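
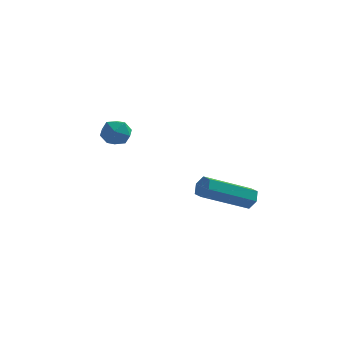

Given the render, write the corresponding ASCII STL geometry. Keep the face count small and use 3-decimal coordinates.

solid 
facet normal 0.505 0.686 -0.524
outer loop
vertex -2.312 3.401 -1.767
vertex -2.726 3.915 -1.493
vertex -2.123 3.726 -1.159
endloop
endfacet
facet normal 0.924 0.132 -0.358
outer loop
vertex -2.312 3.401 -1.767
vertex -2.123 3.726 -1.159
vertex -2.047 3.018 -1.224
endloop
endfacet
facet normal 0.629 -0.457 -0.629
outer loop
vertex -2.312 3.401 -1.767
vertex -2.047 3.018 -1.224
vertex -2.603 2.769 -1.599
endloop
endfacet
facet normal 0.026 -0.268 -0.963
outer loop
vertex -2.312 3.401 -1.767
vertex -2.603 2.769 -1.599
vertex -3.023 3.324 -1.765
endloop
endfacet
facet normal -0.050 0.438 -0.897
outer loop
vertex -2.312 3.401 -1.767
vertex -3.023 3.324 -1.765
vertex -2.726 3.915 -1.493
endloop
endfacet
facet normal 0.933 0.068 0.352
outer loop
vertex -2.047 3.018 -1.224
vertex -2.123 3.726 -1.159
vertex -2.297 3.296 -0.615
endloop
endfacet
facet normal 0.256 0.963 0.083
outer loop
vertex -2.123 3.726 -1.159
vertex -2.726 3.915 -1.493
vertex -2.717 3.851 -0.781
endloop
endfacet
facet normal -0.642 0.562 -0.520
outer loop
vertex -2.726 3.915 -1.493
vertex -3.023 3.324 -1.765
vertex -3.273 3.602 -1.156
endloop
endfacet
facet normal -0.520 -0.581 -0.626
outer loop
vertex -3.023 3.324 -1.765
vertex -2.603 2.769 -1.599
vertex -3.197 2.894 -1.221
endloop
endfacet
facet normal 0.455 -0.887 -0.085
outer loop
vertex -2.603 2.769 -1.599
vertex -2.047 3.018 -1.224
vertex -2.594 2.705 -0.887
endloop
endfacet
facet normal -0.026 0.268 0.963
outer loop
vertex -3.008 3.219 -0.613
vertex -2.297 3.296 -0.615
vertex -2.717 3.851 -0.781
endloop
endfacet
facet normal -0.629 0.457 0.629
outer loop
vertex -3.008 3.219 -0.613
vertex -2.717 3.851 -0.781
vertex -3.273 3.602 -1.156
endloop
endfacet
facet normal -0.924 -0.132 0.358
outer loop
vertex -3.008 3.219 -0.613
vertex -3.273 3.602 -1.156
vertex -3.197 2.894 -1.221
endloop
endfacet
facet normal -0.505 -0.686 0.524
outer loop
vertex -3.008 3.219 -0.613
vertex -3.197 2.894 -1.221
vertex -2.594 2.705 -0.887
endloop
endfacet
facet normal 0.050 -0.438 0.897
outer loop
vertex -3.008 3.219 -0.613
vertex -2.594 2.705 -0.887
vertex -2.297 3.296 -0.615
endloop
endfacet
facet normal 0.520 0.581 0.626
outer loop
vertex -2.717 3.851 -0.781
vertex -2.297 3.296 -0.615
vertex -2.123 3.726 -1.159
endloop
endfacet
facet normal -0.455 0.887 0.085
outer loop
vertex -3.273 3.602 -1.156
vertex -2.717 3.851 -0.781
vertex -2.726 3.915 -1.493
endloop
endfacet
facet normal -0.933 -0.068 -0.352
outer loop
vertex -3.197 2.894 -1.221
vertex -3.273 3.602 -1.156
vertex -3.023 3.324 -1.765
endloop
endfacet
facet normal -0.256 -0.963 -0.083
outer loop
vertex -2.594 2.705 -0.887
vertex -3.197 2.894 -1.221
vertex -2.603 2.769 -1.599
endloop
endfacet
facet normal 0.642 -0.562 0.520
outer loop
vertex -2.297 3.296 -0.615
vertex -2.594 2.705 -0.887
vertex -2.047 3.018 -1.224
endloop
endfacet
facet normal 0.754 0.492 -0.436
outer loop
vertex 3.074 1.776 -3.289
vertex 2.785 1.839 -3.717
vertex 2.771 2.196 -3.339
endloop
endfacet
facet normal 0.304 0.326 0.895
outer loop
vertex 3.074 1.776 -3.289
vertex 2.771 2.196 -3.339
vertex 1.423 0.698 -2.335
endloop
endfacet
facet normal 0.304 0.327 0.895
outer loop
vertex 1.423 0.698 -2.335
vertex 2.771 2.196 -3.339
vertex 1.12 1.117 -2.385
endloop
endfacet
facet normal -0.754 -0.493 0.435
outer loop
vertex 1.423 0.698 -2.335
vertex 1.12 1.117 -2.385
vertex 1.135 0.761 -2.763
endloop
endfacet
facet normal 0.754 0.492 -0.436
outer loop
vertex 2.771 2.196 -3.339
vertex 2.785 1.839 -3.717
vertex 2.482 2.259 -3.767
endloop
endfacet
facet normal -0.352 0.862 0.365
outer loop
vertex 2.771 2.196 -3.339
vertex 2.482 2.259 -3.767
vertex 1.12 1.117 -2.385
endloop
endfacet
facet normal -0.353 0.862 0.364
outer loop
vertex 1.12 1.117 -2.385
vertex 2.482 2.259 -3.767
vertex 0.832 1.18 -2.813
endloop
endfacet
facet normal -0.754 -0.493 0.435
outer loop
vertex 1.12 1.117 -2.385
vertex 0.832 1.18 -2.813
vertex 1.135 0.761 -2.763
endloop
endfacet
facet normal 0.754 0.492 -0.435
outer loop
vertex 2.482 2.259 -3.767
vertex 2.785 1.839 -3.717
vertex 2.497 1.902 -4.145
endloop
endfacet
facet normal -0.657 0.535 -0.531
outer loop
vertex 2.482 2.259 -3.767
vertex 2.497 1.902 -4.145
vertex 0.832 1.18 -2.813
endloop
endfacet
facet normal -0.657 0.537 -0.530
outer loop
vertex 0.832 1.18 -2.813
vertex 2.497 1.902 -4.145
vertex 0.846 0.824 -3.191
endloop
endfacet
facet normal -0.753 -0.493 0.436
outer loop
vertex 0.832 1.18 -2.813
vertex 0.846 0.824 -3.191
vertex 1.135 0.761 -2.763
endloop
endfacet
facet normal 0.754 0.493 -0.435
outer loop
vertex 2.497 1.902 -4.145
vertex 2.785 1.839 -3.717
vertex 2.8 1.483 -4.095
endloop
endfacet
facet normal -0.304 -0.327 -0.895
outer loop
vertex 2.497 1.902 -4.145
vertex 2.8 1.483 -4.095
vertex 0.846 0.824 -3.191
endloop
endfacet
facet normal -0.304 -0.326 -0.895
outer loop
vertex 0.846 0.824 -3.191
vertex 2.8 1.483 -4.095
vertex 1.149 0.404 -3.141
endloop
endfacet
facet normal -0.754 -0.492 0.436
outer loop
vertex 0.846 0.824 -3.191
vertex 1.149 0.404 -3.141
vertex 1.135 0.761 -2.763
endloop
endfacet
facet normal 0.754 0.493 -0.435
outer loop
vertex 2.8 1.483 -4.095
vertex 2.785 1.839 -3.717
vertex 3.088 1.42 -3.667
endloop
endfacet
facet normal 0.353 -0.862 -0.364
outer loop
vertex 2.8 1.483 -4.095
vertex 3.088 1.42 -3.667
vertex 1.149 0.404 -3.141
endloop
endfacet
facet normal 0.353 -0.862 -0.365
outer loop
vertex 1.149 0.404 -3.141
vertex 3.088 1.42 -3.667
vertex 1.438 0.341 -2.713
endloop
endfacet
facet normal -0.754 -0.492 0.436
outer loop
vertex 1.149 0.404 -3.141
vertex 1.438 0.341 -2.713
vertex 1.135 0.761 -2.763
endloop
endfacet
facet normal 0.753 0.493 -0.436
outer loop
vertex 3.088 1.42 -3.667
vertex 2.785 1.839 -3.717
vertex 3.074 1.776 -3.289
endloop
endfacet
facet normal 0.657 -0.536 0.530
outer loop
vertex 3.088 1.42 -3.667
vertex 3.074 1.776 -3.289
vertex 1.438 0.341 -2.713
endloop
endfacet
facet normal 0.657 -0.535 0.532
outer loop
vertex 1.438 0.341 -2.713
vertex 3.074 1.776 -3.289
vertex 1.423 0.698 -2.335
endloop
endfacet
facet normal -0.754 -0.492 0.435
outer loop
vertex 1.438 0.341 -2.713
vertex 1.423 0.698 -2.335
vertex 1.135 0.761 -2.763
endloop
endfacet

endsolid


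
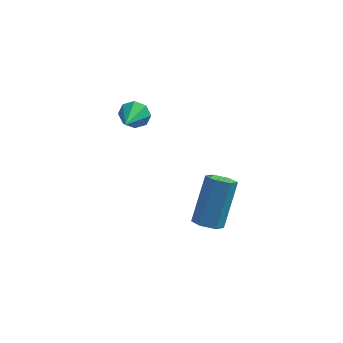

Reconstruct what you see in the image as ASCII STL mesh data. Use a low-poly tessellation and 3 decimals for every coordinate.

solid 
facet normal 0.064 0.933 -0.355
outer loop
vertex -3.291 4.507 2.559
vertex -3.707 4.359 2.096
vertex -3.755 4.589 2.691
endloop
endfacet
facet normal 0.261 -0.075 0.963
outer loop
vertex -3.291 4.507 2.559
vertex -3.755 4.589 2.691
vertex -3.793 3.081 2.584
endloop
endfacet
facet normal 0.063 0.933 -0.355
outer loop
vertex -3.755 4.589 2.691
vertex -3.707 4.359 2.096
vertex -4.191 4.536 2.475
endloop
endfacet
facet normal -0.438 -0.053 0.897
outer loop
vertex -3.755 4.589 2.691
vertex -4.191 4.536 2.475
vertex -3.793 3.081 2.584
endloop
endfacet
facet normal 0.063 0.933 -0.355
outer loop
vertex -4.191 4.536 2.475
vertex -3.707 4.359 2.096
vertex -4.344 4.379 2.036
endloop
endfacet
facet normal -0.895 -0.216 0.389
outer loop
vertex -4.191 4.536 2.475
vertex -4.344 4.379 2.036
vertex -3.793 3.081 2.584
endloop
endfacet
facet normal 0.063 0.932 -0.356
outer loop
vertex -4.344 4.379 2.036
vertex -3.707 4.359 2.096
vertex -4.123 4.21 1.633
endloop
endfacet
facet normal -0.842 -0.469 -0.265
outer loop
vertex -4.344 4.379 2.036
vertex -4.123 4.21 1.633
vertex -3.793 3.081 2.584
endloop
endfacet
facet normal 0.063 0.932 -0.357
outer loop
vertex -4.123 4.21 1.633
vertex -3.707 4.359 2.096
vertex -3.658 4.128 1.501
endloop
endfacet
facet normal -0.310 -0.664 -0.680
outer loop
vertex -4.123 4.21 1.633
vertex -3.658 4.128 1.501
vertex -3.793 3.081 2.584
endloop
endfacet
facet normal 0.064 0.932 -0.357
outer loop
vertex -3.658 4.128 1.501
vertex -3.707 4.359 2.096
vertex -3.222 4.181 1.718
endloop
endfacet
facet normal 0.389 -0.686 -0.615
outer loop
vertex -3.658 4.128 1.501
vertex -3.222 4.181 1.718
vertex -3.793 3.081 2.584
endloop
endfacet
facet normal 0.064 0.932 -0.356
outer loop
vertex -3.222 4.181 1.718
vertex -3.707 4.359 2.096
vertex -3.07 4.338 2.156
endloop
endfacet
facet normal 0.846 -0.523 -0.106
outer loop
vertex -3.222 4.181 1.718
vertex -3.07 4.338 2.156
vertex -3.793 3.081 2.584
endloop
endfacet
facet normal 0.064 0.932 -0.356
outer loop
vertex -3.07 4.338 2.156
vertex -3.707 4.359 2.096
vertex -3.291 4.507 2.559
endloop
endfacet
facet normal 0.792 -0.269 0.547
outer loop
vertex -3.07 4.338 2.156
vertex -3.291 4.507 2.559
vertex -3.793 3.081 2.584
endloop
endfacet
facet normal -0.155 -0.547 -0.822
outer loop
vertex -0.117 3.426 -3.436
vertex -0.739 3.386 -3.292
vertex -0.524 3.869 -3.654
endloop
endfacet
facet normal 0.756 0.470 -0.456
outer loop
vertex -0.117 3.426 -3.436
vertex -0.524 3.869 -3.654
vertex 0.221 4.613 -1.652
endloop
endfacet
facet normal 0.755 0.471 -0.456
outer loop
vertex 0.221 4.613 -1.652
vertex -0.524 3.869 -3.654
vertex -0.186 5.056 -1.869
endloop
endfacet
facet normal 0.156 0.547 0.823
outer loop
vertex 0.221 4.613 -1.652
vertex -0.186 5.056 -1.869
vertex -0.401 4.574 -1.508
endloop
endfacet
facet normal -0.155 -0.547 -0.822
outer loop
vertex -0.524 3.869 -3.654
vertex -0.739 3.386 -3.292
vertex -1.146 3.829 -3.51
endloop
endfacet
facet normal -0.175 0.835 -0.522
outer loop
vertex -0.524 3.869 -3.654
vertex -1.146 3.829 -3.51
vertex -0.186 5.056 -1.869
endloop
endfacet
facet normal -0.173 0.835 -0.523
outer loop
vertex -0.186 5.056 -1.869
vertex -1.146 3.829 -3.51
vertex -0.808 5.017 -1.725
endloop
endfacet
facet normal 0.156 0.547 0.823
outer loop
vertex -0.186 5.056 -1.869
vertex -0.808 5.017 -1.725
vertex -0.401 4.574 -1.508
endloop
endfacet
facet normal -0.156 -0.548 -0.822
outer loop
vertex -1.146 3.829 -3.51
vertex -0.739 3.386 -3.292
vertex -1.361 3.347 -3.148
endloop
endfacet
facet normal -0.929 0.364 -0.067
outer loop
vertex -1.146 3.829 -3.51
vertex -1.361 3.347 -3.148
vertex -0.808 5.017 -1.725
endloop
endfacet
facet normal -0.929 0.364 -0.066
outer loop
vertex -0.808 5.017 -1.725
vertex -1.361 3.347 -3.148
vertex -1.023 4.534 -1.364
endloop
endfacet
facet normal 0.155 0.546 0.823
outer loop
vertex -0.808 5.017 -1.725
vertex -1.023 4.534 -1.364
vertex -0.401 4.574 -1.508
endloop
endfacet
facet normal -0.156 -0.547 -0.823
outer loop
vertex -1.361 3.347 -3.148
vertex -0.739 3.386 -3.292
vertex -0.954 2.904 -2.931
endloop
endfacet
facet normal -0.755 -0.471 0.456
outer loop
vertex -1.361 3.347 -3.148
vertex -0.954 2.904 -2.931
vertex -1.023 4.534 -1.364
endloop
endfacet
facet normal -0.756 -0.470 0.456
outer loop
vertex -1.023 4.534 -1.364
vertex -0.954 2.904 -2.931
vertex -0.616 4.091 -1.146
endloop
endfacet
facet normal 0.155 0.547 0.822
outer loop
vertex -1.023 4.534 -1.364
vertex -0.616 4.091 -1.146
vertex -0.401 4.574 -1.508
endloop
endfacet
facet normal -0.156 -0.547 -0.823
outer loop
vertex -0.954 2.904 -2.931
vertex -0.739 3.386 -3.292
vertex -0.332 2.943 -3.075
endloop
endfacet
facet normal 0.173 -0.835 0.522
outer loop
vertex -0.954 2.904 -2.931
vertex -0.332 2.943 -3.075
vertex -0.616 4.091 -1.146
endloop
endfacet
facet normal 0.175 -0.835 0.522
outer loop
vertex -0.616 4.091 -1.146
vertex -0.332 2.943 -3.075
vertex 0.006 4.131 -1.29
endloop
endfacet
facet normal 0.155 0.547 0.822
outer loop
vertex -0.616 4.091 -1.146
vertex 0.006 4.131 -1.29
vertex -0.401 4.574 -1.508
endloop
endfacet
facet normal -0.155 -0.546 -0.823
outer loop
vertex -0.332 2.943 -3.075
vertex -0.739 3.386 -3.292
vertex -0.117 3.426 -3.436
endloop
endfacet
facet normal 0.929 -0.364 0.066
outer loop
vertex -0.332 2.943 -3.075
vertex -0.117 3.426 -3.436
vertex 0.006 4.131 -1.29
endloop
endfacet
facet normal 0.929 -0.364 0.066
outer loop
vertex 0.006 4.131 -1.29
vertex -0.117 3.426 -3.436
vertex 0.221 4.613 -1.652
endloop
endfacet
facet normal 0.156 0.548 0.822
outer loop
vertex 0.006 4.131 -1.29
vertex 0.221 4.613 -1.652
vertex -0.401 4.574 -1.508
endloop
endfacet

endsolid


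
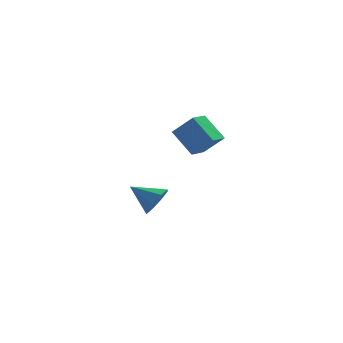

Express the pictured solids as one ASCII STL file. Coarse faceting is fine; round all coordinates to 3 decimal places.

solid 
facet normal 0.805 -0.342 -0.484
outer loop
vertex 0.258 1.512 -2.096
vertex -0.236 1.425 -2.856
vertex 0.267 2.088 -2.488
endloop
endfacet
facet normal 0.138 0.556 0.820
outer loop
vertex 0.258 1.512 -2.096
vertex 0.267 2.088 -2.488
vertex -1.484 1.955 -2.104
endloop
endfacet
facet normal 0.805 -0.341 -0.486
outer loop
vertex 0.267 2.088 -2.488
vertex -0.236 1.425 -2.856
vertex -0.019 2.276 -3.094
endloop
endfacet
facet normal -0.007 0.954 0.299
outer loop
vertex 0.267 2.088 -2.488
vertex -0.019 2.276 -3.094
vertex -1.484 1.955 -2.104
endloop
endfacet
facet normal 0.805 -0.341 -0.485
outer loop
vertex -0.019 2.276 -3.094
vertex -0.236 1.425 -2.856
vertex -0.432 1.965 -3.561
endloop
endfacet
facet normal -0.373 0.890 -0.263
outer loop
vertex -0.019 2.276 -3.094
vertex -0.432 1.965 -3.561
vertex -1.484 1.955 -2.104
endloop
endfacet
facet normal 0.805 -0.341 -0.485
outer loop
vertex -0.432 1.965 -3.561
vertex -0.236 1.425 -2.856
vertex -0.73 1.338 -3.615
endloop
endfacet
facet normal -0.744 0.400 -0.535
outer loop
vertex -0.432 1.965 -3.561
vertex -0.73 1.338 -3.615
vertex -1.484 1.955 -2.104
endloop
endfacet
facet normal 0.805 -0.342 -0.485
outer loop
vertex -0.73 1.338 -3.615
vertex -0.236 1.425 -2.856
vertex -0.739 0.762 -3.224
endloop
endfacet
facet normal -0.905 -0.229 -0.358
outer loop
vertex -0.73 1.338 -3.615
vertex -0.739 0.762 -3.224
vertex -1.484 1.955 -2.104
endloop
endfacet
facet normal 0.805 -0.342 -0.485
outer loop
vertex -0.739 0.762 -3.224
vertex -0.236 1.425 -2.856
vertex -0.453 0.574 -2.617
endloop
endfacet
facet normal -0.760 -0.628 0.164
outer loop
vertex -0.739 0.762 -3.224
vertex -0.453 0.574 -2.617
vertex -1.484 1.955 -2.104
endloop
endfacet
facet normal 0.805 -0.341 -0.485
outer loop
vertex -0.453 0.574 -2.617
vertex -0.236 1.425 -2.856
vertex -0.04 0.885 -2.15
endloop
endfacet
facet normal -0.395 -0.564 0.725
outer loop
vertex -0.453 0.574 -2.617
vertex -0.04 0.885 -2.15
vertex -1.484 1.955 -2.104
endloop
endfacet
facet normal 0.806 -0.341 -0.485
outer loop
vertex -0.04 0.885 -2.15
vertex -0.236 1.425 -2.856
vertex 0.258 1.512 -2.096
endloop
endfacet
facet normal -0.024 -0.075 0.997
outer loop
vertex -0.04 0.885 -2.15
vertex 0.258 1.512 -2.096
vertex -1.484 1.955 -2.104
endloop
endfacet
facet normal -0.540 0.522 0.660
outer loop
vertex 1.326 -1.877 3.95
vertex 1.875 -1.013 3.716
vertex 0.416 -1.567 2.96
endloop
endfacet
facet normal -0.523 -0.823 0.223
outer loop
vertex 1.265 -2.387 1.924
vertex 1.326 -1.877 3.95
vertex 0.416 -1.567 2.96
endloop
endfacet
facet normal -0.540 0.522 0.660
outer loop
vertex 0.416 -1.567 2.96
vertex 1.875 -1.013 3.716
vertex 0.965 -0.703 2.726
endloop
endfacet
facet normal -0.659 0.224 -0.718
outer loop
vertex 0.965 -0.703 2.726
vertex 1.265 -2.387 1.924
vertex 0.416 -1.567 2.96
endloop
endfacet
facet normal 0.659 -0.224 0.718
outer loop
vertex 1.326 -1.877 3.95
vertex 2.724 -1.833 2.68
vertex 1.875 -1.013 3.716
endloop
endfacet
facet normal -0.523 -0.823 0.223
outer loop
vertex 2.175 -2.697 2.914
vertex 1.326 -1.877 3.95
vertex 1.265 -2.387 1.924
endloop
endfacet
facet normal 0.659 -0.224 0.718
outer loop
vertex 2.175 -2.697 2.914
vertex 2.724 -1.833 2.68
vertex 1.326 -1.877 3.95
endloop
endfacet
facet normal 0.523 0.823 -0.223
outer loop
vertex 1.875 -1.013 3.716
vertex 2.724 -1.833 2.68
vertex 0.965 -0.703 2.726
endloop
endfacet
facet normal -0.659 0.224 -0.718
outer loop
vertex 1.814 -1.523 1.69
vertex 1.265 -2.387 1.924
vertex 0.965 -0.703 2.726
endloop
endfacet
facet normal 0.523 0.823 -0.223
outer loop
vertex 0.965 -0.703 2.726
vertex 2.724 -1.833 2.68
vertex 1.814 -1.523 1.69
endloop
endfacet
facet normal 0.540 -0.522 -0.660
outer loop
vertex 1.814 -1.523 1.69
vertex 2.175 -2.697 2.914
vertex 1.265 -2.387 1.924
endloop
endfacet
facet normal 0.540 -0.522 -0.660
outer loop
vertex 2.724 -1.833 2.68
vertex 2.175 -2.697 2.914
vertex 1.814 -1.523 1.69
endloop
endfacet

endsolid


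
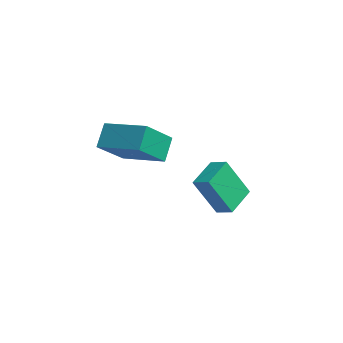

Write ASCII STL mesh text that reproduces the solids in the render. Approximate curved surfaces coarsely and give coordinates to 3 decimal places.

solid 
facet normal -0.886 -0.378 -0.268
outer loop
vertex 3.201 -0.604 -1.967
vertex 2.478 0.623 -1.306
vertex 3.307 0.443 -3.796
endloop
endfacet
facet normal 0.461 -0.781 -0.421
outer loop
vertex 4.042 0.757 -3.574
vertex 3.201 -0.604 -1.967
vertex 3.307 0.443 -3.796
endloop
endfacet
facet normal -0.886 -0.378 -0.268
outer loop
vertex 3.307 0.443 -3.796
vertex 2.478 0.623 -1.306
vertex 2.584 1.67 -3.135
endloop
endfacet
facet normal 0.050 0.496 -0.867
outer loop
vertex 2.584 1.67 -3.135
vertex 4.042 0.757 -3.574
vertex 3.307 0.443 -3.796
endloop
endfacet
facet normal -0.050 -0.496 0.867
outer loop
vertex 3.201 -0.604 -1.967
vertex 3.213 0.937 -1.084
vertex 2.478 0.623 -1.306
endloop
endfacet
facet normal 0.461 -0.781 -0.421
outer loop
vertex 3.936 -0.29 -1.745
vertex 3.201 -0.604 -1.967
vertex 4.042 0.757 -3.574
endloop
endfacet
facet normal -0.050 -0.496 0.867
outer loop
vertex 3.936 -0.29 -1.745
vertex 3.213 0.937 -1.084
vertex 3.201 -0.604 -1.967
endloop
endfacet
facet normal -0.461 0.781 0.421
outer loop
vertex 2.478 0.623 -1.306
vertex 3.213 0.937 -1.084
vertex 2.584 1.67 -3.135
endloop
endfacet
facet normal 0.050 0.496 -0.867
outer loop
vertex 3.319 1.984 -2.913
vertex 4.042 0.757 -3.574
vertex 2.584 1.67 -3.135
endloop
endfacet
facet normal -0.461 0.781 0.421
outer loop
vertex 2.584 1.67 -3.135
vertex 3.213 0.937 -1.084
vertex 3.319 1.984 -2.913
endloop
endfacet
facet normal 0.886 0.378 0.268
outer loop
vertex 3.319 1.984 -2.913
vertex 3.936 -0.29 -1.745
vertex 4.042 0.757 -3.574
endloop
endfacet
facet normal 0.886 0.378 0.268
outer loop
vertex 3.213 0.937 -1.084
vertex 3.936 -0.29 -1.745
vertex 3.319 1.984 -2.913
endloop
endfacet
facet normal -0.356 0.445 0.822
outer loop
vertex 2.436 -4.118 1.638
vertex 4.171 -3.15 1.866
vertex 1.76 -2.649 0.549
endloop
endfacet
facet normal -0.868 -0.484 -0.114
outer loop
vertex 2.209 -3.21 -0.486
vertex 2.436 -4.118 1.638
vertex 1.76 -2.649 0.549
endloop
endfacet
facet normal -0.356 0.445 0.822
outer loop
vertex 1.76 -2.649 0.549
vertex 4.171 -3.15 1.866
vertex 3.495 -1.681 0.777
endloop
endfacet
facet normal -0.347 0.753 -0.559
outer loop
vertex 3.495 -1.681 0.777
vertex 2.209 -3.21 -0.486
vertex 1.76 -2.649 0.549
endloop
endfacet
facet normal 0.347 -0.753 0.559
outer loop
vertex 2.436 -4.118 1.638
vertex 4.62 -3.711 0.831
vertex 4.171 -3.15 1.866
endloop
endfacet
facet normal -0.868 -0.484 -0.114
outer loop
vertex 2.885 -4.679 0.603
vertex 2.436 -4.118 1.638
vertex 2.209 -3.21 -0.486
endloop
endfacet
facet normal 0.347 -0.753 0.559
outer loop
vertex 2.885 -4.679 0.603
vertex 4.62 -3.711 0.831
vertex 2.436 -4.118 1.638
endloop
endfacet
facet normal 0.868 0.484 0.114
outer loop
vertex 4.171 -3.15 1.866
vertex 4.62 -3.711 0.831
vertex 3.495 -1.681 0.777
endloop
endfacet
facet normal -0.347 0.753 -0.559
outer loop
vertex 3.944 -2.242 -0.258
vertex 2.209 -3.21 -0.486
vertex 3.495 -1.681 0.777
endloop
endfacet
facet normal 0.868 0.484 0.114
outer loop
vertex 3.495 -1.681 0.777
vertex 4.62 -3.711 0.831
vertex 3.944 -2.242 -0.258
endloop
endfacet
facet normal 0.356 -0.445 -0.822
outer loop
vertex 3.944 -2.242 -0.258
vertex 2.885 -4.679 0.603
vertex 2.209 -3.21 -0.486
endloop
endfacet
facet normal 0.356 -0.445 -0.822
outer loop
vertex 4.62 -3.711 0.831
vertex 2.885 -4.679 0.603
vertex 3.944 -2.242 -0.258
endloop
endfacet

endsolid


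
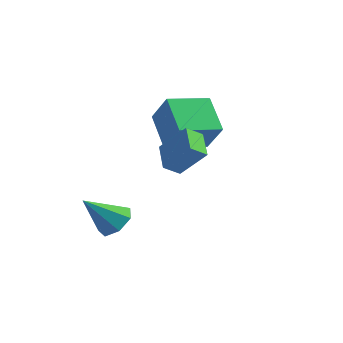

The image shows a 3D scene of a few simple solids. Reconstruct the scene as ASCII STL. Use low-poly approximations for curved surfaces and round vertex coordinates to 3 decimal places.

solid 
facet normal -0.668 -0.123 -0.734
outer loop
vertex 0.882 -3.041 2.109
vertex 0.074 -2.049 2.679
vertex 1.29 -2.436 1.636
endloop
endfacet
facet normal 0.577 -0.708 -0.407
outer loop
vertex 2.406 -2.231 2.861
vertex 0.882 -3.041 2.109
vertex 1.29 -2.436 1.636
endloop
endfacet
facet normal -0.668 -0.124 -0.733
outer loop
vertex 1.29 -2.436 1.636
vertex 0.074 -2.049 2.679
vertex 0.482 -1.445 2.205
endloop
endfacet
facet normal 0.470 0.695 -0.544
outer loop
vertex 0.482 -1.445 2.205
vertex 2.406 -2.231 2.861
vertex 1.29 -2.436 1.636
endloop
endfacet
facet normal -0.470 -0.695 0.544
outer loop
vertex 0.882 -3.041 2.109
vertex 1.19 -1.844 3.904
vertex 0.074 -2.049 2.679
endloop
endfacet
facet normal 0.577 -0.709 -0.406
outer loop
vertex 1.998 -2.835 3.335
vertex 0.882 -3.041 2.109
vertex 2.406 -2.231 2.861
endloop
endfacet
facet normal -0.470 -0.695 0.544
outer loop
vertex 1.998 -2.835 3.335
vertex 1.19 -1.844 3.904
vertex 0.882 -3.041 2.109
endloop
endfacet
facet normal -0.577 0.709 0.407
outer loop
vertex 0.074 -2.049 2.679
vertex 1.19 -1.844 3.904
vertex 0.482 -1.445 2.205
endloop
endfacet
facet normal 0.470 0.695 -0.544
outer loop
vertex 1.598 -1.239 3.431
vertex 2.406 -2.231 2.861
vertex 0.482 -1.445 2.205
endloop
endfacet
facet normal -0.578 0.708 0.407
outer loop
vertex 0.482 -1.445 2.205
vertex 1.19 -1.844 3.904
vertex 1.598 -1.239 3.431
endloop
endfacet
facet normal 0.669 0.124 0.733
outer loop
vertex 1.598 -1.239 3.431
vertex 1.998 -2.835 3.335
vertex 2.406 -2.231 2.861
endloop
endfacet
facet normal 0.668 0.123 0.734
outer loop
vertex 1.19 -1.844 3.904
vertex 1.998 -2.835 3.335
vertex 1.598 -1.239 3.431
endloop
endfacet
facet normal -0.538 -0.830 0.149
outer loop
vertex 0.087 -0.566 3.048
vertex -1.147 0.442 4.207
vertex -0.878 -0.185 1.689
endloop
endfacet
facet normal 0.626 -0.512 -0.588
outer loop
vertex 0.187 1.458 1.393
vertex 0.087 -0.566 3.048
vertex -0.878 -0.185 1.689
endloop
endfacet
facet normal -0.538 -0.830 0.149
outer loop
vertex -0.878 -0.185 1.689
vertex -1.147 0.442 4.207
vertex -2.112 0.823 2.848
endloop
endfacet
facet normal -0.565 0.223 -0.795
outer loop
vertex -2.112 0.823 2.848
vertex 0.187 1.458 1.393
vertex -0.878 -0.185 1.689
endloop
endfacet
facet normal 0.565 -0.223 0.795
outer loop
vertex 0.087 -0.566 3.048
vertex -0.082 2.085 3.911
vertex -1.147 0.442 4.207
endloop
endfacet
facet normal 0.626 -0.512 -0.588
outer loop
vertex 1.152 1.077 2.752
vertex 0.087 -0.566 3.048
vertex 0.187 1.458 1.393
endloop
endfacet
facet normal 0.565 -0.223 0.795
outer loop
vertex 1.152 1.077 2.752
vertex -0.082 2.085 3.911
vertex 0.087 -0.566 3.048
endloop
endfacet
facet normal -0.626 0.512 0.588
outer loop
vertex -1.147 0.442 4.207
vertex -0.082 2.085 3.911
vertex -2.112 0.823 2.848
endloop
endfacet
facet normal -0.565 0.223 -0.795
outer loop
vertex -1.047 2.466 2.552
vertex 0.187 1.458 1.393
vertex -2.112 0.823 2.848
endloop
endfacet
facet normal -0.626 0.512 0.588
outer loop
vertex -2.112 0.823 2.848
vertex -0.082 2.085 3.911
vertex -1.047 2.466 2.552
endloop
endfacet
facet normal 0.538 0.830 -0.149
outer loop
vertex -1.047 2.466 2.552
vertex 1.152 1.077 2.752
vertex 0.187 1.458 1.393
endloop
endfacet
facet normal 0.538 0.830 -0.149
outer loop
vertex -0.082 2.085 3.911
vertex 1.152 1.077 2.752
vertex -1.047 2.466 2.552
endloop
endfacet
facet normal 0.438 0.533 -0.724
outer loop
vertex -0.459 -3.333 -0.931
vertex -1.249 -3.258 -1.354
vertex -0.89 -2.712 -0.735
endloop
endfacet
facet normal 0.482 0.059 0.874
outer loop
vertex -0.459 -3.333 -0.931
vertex -0.89 -2.712 -0.735
vertex -2.091 -4.282 0.034
endloop
endfacet
facet normal 0.437 0.533 -0.724
outer loop
vertex -0.89 -2.712 -0.735
vertex -1.249 -3.258 -1.354
vertex -1.592 -2.503 -1.005
endloop
endfacet
facet normal -0.162 0.531 0.832
outer loop
vertex -0.89 -2.712 -0.735
vertex -1.592 -2.503 -1.005
vertex -2.091 -4.282 0.034
endloop
endfacet
facet normal 0.439 0.534 -0.723
outer loop
vertex -1.592 -2.503 -1.005
vertex -1.249 -3.258 -1.354
vertex -2.036 -2.861 -1.539
endloop
endfacet
facet normal -0.812 0.447 0.375
outer loop
vertex -1.592 -2.503 -1.005
vertex -2.036 -2.861 -1.539
vertex -2.091 -4.282 0.034
endloop
endfacet
facet normal 0.439 0.533 -0.723
outer loop
vertex -2.036 -2.861 -1.539
vertex -1.249 -3.258 -1.354
vertex -1.887 -3.518 -1.933
endloop
endfacet
facet normal -0.980 -0.131 -0.152
outer loop
vertex -2.036 -2.861 -1.539
vertex -1.887 -3.518 -1.933
vertex -2.091 -4.282 0.034
endloop
endfacet
facet normal 0.438 0.534 -0.723
outer loop
vertex -1.887 -3.518 -1.933
vertex -1.249 -3.258 -1.354
vertex -1.258 -3.979 -1.892
endloop
endfacet
facet normal -0.538 -0.765 -0.353
outer loop
vertex -1.887 -3.518 -1.933
vertex -1.258 -3.979 -1.892
vertex -2.091 -4.282 0.034
endloop
endfacet
facet normal 0.438 0.534 -0.723
outer loop
vertex -1.258 -3.979 -1.892
vertex -1.249 -3.258 -1.354
vertex -0.622 -3.897 -1.446
endloop
endfacet
facet normal 0.180 -0.981 -0.076
outer loop
vertex -1.258 -3.979 -1.892
vertex -0.622 -3.897 -1.446
vertex -2.091 -4.282 0.034
endloop
endfacet
facet normal 0.438 0.534 -0.723
outer loop
vertex -0.622 -3.897 -1.446
vertex -1.249 -3.258 -1.354
vertex -0.459 -3.333 -0.931
endloop
endfacet
facet normal 0.635 -0.613 0.470
outer loop
vertex -0.622 -3.897 -1.446
vertex -0.459 -3.333 -0.931
vertex -2.091 -4.282 0.034
endloop
endfacet

endsolid


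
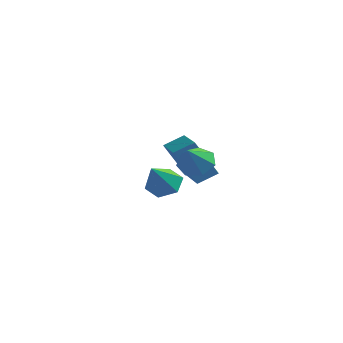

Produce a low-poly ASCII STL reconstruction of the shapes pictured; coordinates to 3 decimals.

solid 
facet normal -0.662 0.732 -0.163
outer loop
vertex -3.746 1.529 -1.416
vertex -3.261 2.053 -1.034
vertex -3.051 1.86 -2.75
endloop
endfacet
facet normal -0.599 -0.647 -0.472
outer loop
vertex -1.899 0.587 -2.466
vertex -3.746 1.529 -1.416
vertex -3.051 1.86 -2.75
endloop
endfacet
facet normal -0.662 0.732 -0.163
outer loop
vertex -3.051 1.86 -2.75
vertex -3.261 2.053 -1.034
vertex -2.566 2.384 -2.368
endloop
endfacet
facet normal 0.451 0.215 -0.867
outer loop
vertex -2.566 2.384 -2.368
vertex -1.899 0.587 -2.466
vertex -3.051 1.86 -2.75
endloop
endfacet
facet normal -0.451 -0.215 0.867
outer loop
vertex -3.746 1.529 -1.416
vertex -2.109 0.78 -0.75
vertex -3.261 2.053 -1.034
endloop
endfacet
facet normal -0.599 -0.647 -0.472
outer loop
vertex -2.594 0.256 -1.132
vertex -3.746 1.529 -1.416
vertex -1.899 0.587 -2.466
endloop
endfacet
facet normal -0.451 -0.215 0.867
outer loop
vertex -2.594 0.256 -1.132
vertex -2.109 0.78 -0.75
vertex -3.746 1.529 -1.416
endloop
endfacet
facet normal 0.599 0.647 0.472
outer loop
vertex -3.261 2.053 -1.034
vertex -2.109 0.78 -0.75
vertex -2.566 2.384 -2.368
endloop
endfacet
facet normal 0.451 0.215 -0.867
outer loop
vertex -1.414 1.111 -2.084
vertex -1.899 0.587 -2.466
vertex -2.566 2.384 -2.368
endloop
endfacet
facet normal 0.599 0.647 0.472
outer loop
vertex -2.566 2.384 -2.368
vertex -2.109 0.78 -0.75
vertex -1.414 1.111 -2.084
endloop
endfacet
facet normal 0.662 -0.732 0.163
outer loop
vertex -1.414 1.111 -2.084
vertex -2.594 0.256 -1.132
vertex -1.899 0.587 -2.466
endloop
endfacet
facet normal 0.662 -0.732 0.163
outer loop
vertex -2.109 0.78 -0.75
vertex -2.594 0.256 -1.132
vertex -1.414 1.111 -2.084
endloop
endfacet
facet normal -0.099 0.693 -0.714
outer loop
vertex -0.616 -0.51 -1.037
vertex -1.262 -0.573 -1.009
vertex -0.879 -0.17 -0.671
endloop
endfacet
facet normal 0.817 0.012 0.576
outer loop
vertex -0.616 -0.51 -1.037
vertex -0.879 -0.17 -0.671
vertex -1.158 -1.307 -0.251
endloop
endfacet
facet normal -0.098 0.693 -0.714
outer loop
vertex -0.879 -0.17 -0.671
vertex -1.262 -0.573 -1.009
vertex -1.431 -0.134 -0.56
endloop
endfacet
facet normal 0.207 0.294 0.933
outer loop
vertex -0.879 -0.17 -0.671
vertex -1.431 -0.134 -0.56
vertex -1.158 -1.307 -0.251
endloop
endfacet
facet normal -0.098 0.693 -0.714
outer loop
vertex -1.431 -0.134 -0.56
vertex -1.262 -0.573 -1.009
vertex -1.856 -0.428 -0.787
endloop
endfacet
facet normal -0.522 0.101 0.847
outer loop
vertex -1.431 -0.134 -0.56
vertex -1.856 -0.428 -0.787
vertex -1.158 -1.307 -0.251
endloop
endfacet
facet normal -0.098 0.692 -0.715
outer loop
vertex -1.856 -0.428 -0.787
vertex -1.262 -0.573 -1.009
vertex -1.833 -0.831 -1.18
endloop
endfacet
facet normal -0.823 -0.420 0.383
outer loop
vertex -1.856 -0.428 -0.787
vertex -1.833 -0.831 -1.18
vertex -1.158 -1.307 -0.251
endloop
endfacet
facet normal -0.099 0.692 -0.715
outer loop
vertex -1.833 -0.831 -1.18
vertex -1.262 -0.573 -1.009
vertex -1.381 -1.04 -1.445
endloop
endfacet
facet normal -0.469 -0.877 -0.108
outer loop
vertex -1.833 -0.831 -1.18
vertex -1.381 -1.04 -1.445
vertex -1.158 -1.307 -0.251
endloop
endfacet
facet normal -0.098 0.692 -0.715
outer loop
vertex -1.381 -1.04 -1.445
vertex -1.262 -0.573 -1.009
vertex -0.839 -0.897 -1.381
endloop
endfacet
facet normal 0.275 -0.926 -0.258
outer loop
vertex -1.381 -1.04 -1.445
vertex -0.839 -0.897 -1.381
vertex -1.158 -1.307 -0.251
endloop
endfacet
facet normal -0.098 0.692 -0.715
outer loop
vertex -0.839 -0.897 -1.381
vertex -1.262 -0.573 -1.009
vertex -0.616 -0.51 -1.037
endloop
endfacet
facet normal 0.847 -0.530 0.047
outer loop
vertex -0.839 -0.897 -1.381
vertex -0.616 -0.51 -1.037
vertex -1.158 -1.307 -0.251
endloop
endfacet
facet normal -0.064 0.683 -0.728
outer loop
vertex -0.966 -2.197 -1.684
vertex -1.541 -2.036 -1.482
vertex -1.033 -1.743 -1.252
endloop
endfacet
facet normal 0.937 -0.158 0.311
outer loop
vertex -0.966 -2.197 -1.684
vertex -1.033 -1.743 -1.252
vertex -1.459 -2.904 -0.558
endloop
endfacet
facet normal -0.064 0.683 -0.728
outer loop
vertex -1.033 -1.743 -1.252
vertex -1.541 -2.036 -1.482
vertex -1.607 -1.582 -1.05
endloop
endfacet
facet normal 0.398 0.359 0.844
outer loop
vertex -1.033 -1.743 -1.252
vertex -1.607 -1.582 -1.05
vertex -1.459 -2.904 -0.558
endloop
endfacet
facet normal -0.064 0.683 -0.728
outer loop
vertex -1.607 -1.582 -1.05
vertex -1.541 -2.036 -1.482
vertex -2.115 -1.875 -1.28
endloop
endfacet
facet normal -0.515 0.248 0.821
outer loop
vertex -1.607 -1.582 -1.05
vertex -2.115 -1.875 -1.28
vertex -1.459 -2.904 -0.558
endloop
endfacet
facet normal -0.064 0.683 -0.728
outer loop
vertex -2.115 -1.875 -1.28
vertex -1.541 -2.036 -1.482
vertex -2.049 -2.329 -1.712
endloop
endfacet
facet normal -0.887 -0.380 0.264
outer loop
vertex -2.115 -1.875 -1.28
vertex -2.049 -2.329 -1.712
vertex -1.459 -2.904 -0.558
endloop
endfacet
facet normal -0.064 0.683 -0.728
outer loop
vertex -2.049 -2.329 -1.712
vertex -1.541 -2.036 -1.482
vertex -1.474 -2.49 -1.914
endloop
endfacet
facet normal -0.346 -0.898 -0.270
outer loop
vertex -2.049 -2.329 -1.712
vertex -1.474 -2.49 -1.914
vertex -1.459 -2.904 -0.558
endloop
endfacet
facet normal -0.064 0.683 -0.728
outer loop
vertex -1.474 -2.49 -1.914
vertex -1.541 -2.036 -1.482
vertex -0.966 -2.197 -1.684
endloop
endfacet
facet normal 0.566 -0.787 -0.247
outer loop
vertex -1.474 -2.49 -1.914
vertex -0.966 -2.197 -1.684
vertex -1.459 -2.904 -0.558
endloop
endfacet

endsolid


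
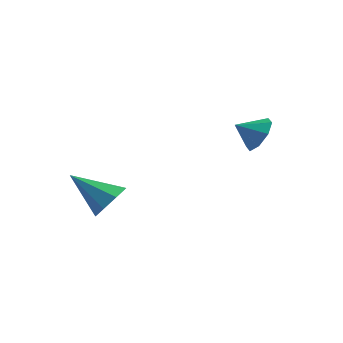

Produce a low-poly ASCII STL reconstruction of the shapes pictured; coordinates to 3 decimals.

solid 
facet normal 0.747 0.289 -0.599
outer loop
vertex -1.068 -2.156 -2.798
vertex -1.739 -1.692 -3.41
vertex -1.193 -1.413 -2.595
endloop
endfacet
facet normal 0.300 -0.204 0.932
outer loop
vertex -1.068 -2.156 -2.798
vertex -1.193 -1.413 -2.595
vertex -3.381 -2.328 -2.09
endloop
endfacet
facet normal 0.746 0.290 -0.599
outer loop
vertex -1.193 -1.413 -2.595
vertex -1.739 -1.692 -3.41
vertex -1.638 -0.833 -2.869
endloop
endfacet
facet normal 0.023 0.441 0.897
outer loop
vertex -1.193 -1.413 -2.595
vertex -1.638 -0.833 -2.869
vertex -3.381 -2.328 -2.09
endloop
endfacet
facet normal 0.747 0.289 -0.599
outer loop
vertex -1.638 -0.833 -2.869
vertex -1.739 -1.692 -3.41
vertex -2.142 -0.756 -3.46
endloop
endfacet
facet normal -0.441 0.762 0.475
outer loop
vertex -1.638 -0.833 -2.869
vertex -2.142 -0.756 -3.46
vertex -3.381 -2.328 -2.09
endloop
endfacet
facet normal 0.746 0.289 -0.600
outer loop
vertex -2.142 -0.756 -3.46
vertex -1.739 -1.692 -3.41
vertex -2.411 -1.227 -4.021
endloop
endfacet
facet normal -0.818 0.569 -0.086
outer loop
vertex -2.142 -0.756 -3.46
vertex -2.411 -1.227 -4.021
vertex -3.381 -2.328 -2.09
endloop
endfacet
facet normal 0.746 0.289 -0.600
outer loop
vertex -2.411 -1.227 -4.021
vertex -1.739 -1.692 -3.41
vertex -2.286 -1.971 -4.224
endloop
endfacet
facet normal -0.888 -0.024 -0.460
outer loop
vertex -2.411 -1.227 -4.021
vertex -2.286 -1.971 -4.224
vertex -3.381 -2.328 -2.09
endloop
endfacet
facet normal 0.746 0.289 -0.600
outer loop
vertex -2.286 -1.971 -4.224
vertex -1.739 -1.692 -3.41
vertex -1.841 -2.551 -3.95
endloop
endfacet
facet normal -0.610 -0.669 -0.425
outer loop
vertex -2.286 -1.971 -4.224
vertex -1.841 -2.551 -3.95
vertex -3.381 -2.328 -2.09
endloop
endfacet
facet normal 0.746 0.289 -0.600
outer loop
vertex -1.841 -2.551 -3.95
vertex -1.739 -1.692 -3.41
vertex -1.336 -2.627 -3.359
endloop
endfacet
facet normal -0.146 -0.989 -0.002
outer loop
vertex -1.841 -2.551 -3.95
vertex -1.336 -2.627 -3.359
vertex -3.381 -2.328 -2.09
endloop
endfacet
facet normal 0.747 0.289 -0.599
outer loop
vertex -1.336 -2.627 -3.359
vertex -1.739 -1.692 -3.41
vertex -1.068 -2.156 -2.798
endloop
endfacet
facet normal 0.230 -0.797 0.559
outer loop
vertex -1.336 -2.627 -3.359
vertex -1.068 -2.156 -2.798
vertex -3.381 -2.328 -2.09
endloop
endfacet
facet normal 0.598 0.618 -0.510
outer loop
vertex 2.485 3.62 0.487
vertex 1.916 3.518 -0.304
vertex 1.936 4.13 0.461
endloop
endfacet
facet normal -0.103 -0.060 0.993
outer loop
vertex 2.485 3.62 0.487
vertex 1.936 4.13 0.461
vertex 1.204 2.782 0.304
endloop
endfacet
facet normal 0.598 0.618 -0.510
outer loop
vertex 1.936 4.13 0.461
vertex 1.916 3.518 -0.304
vertex 1.375 4.281 -0.013
endloop
endfacet
facet normal -0.591 0.231 0.773
outer loop
vertex 1.936 4.13 0.461
vertex 1.375 4.281 -0.013
vertex 1.204 2.782 0.304
endloop
endfacet
facet normal 0.598 0.618 -0.510
outer loop
vertex 1.375 4.281 -0.013
vertex 1.916 3.518 -0.304
vertex 1.131 3.985 -0.658
endloop
endfacet
facet normal -0.945 0.167 0.281
outer loop
vertex 1.375 4.281 -0.013
vertex 1.131 3.985 -0.658
vertex 1.204 2.782 0.304
endloop
endfacet
facet normal 0.598 0.617 -0.511
outer loop
vertex 1.131 3.985 -0.658
vertex 1.916 3.518 -0.304
vertex 1.346 3.415 -1.095
endloop
endfacet
facet normal -0.958 -0.213 -0.194
outer loop
vertex 1.131 3.985 -0.658
vertex 1.346 3.415 -1.095
vertex 1.204 2.782 0.304
endloop
endfacet
facet normal 0.598 0.617 -0.511
outer loop
vertex 1.346 3.415 -1.095
vertex 1.916 3.518 -0.304
vertex 1.895 2.905 -1.069
endloop
endfacet
facet normal -0.622 -0.688 -0.374
outer loop
vertex 1.346 3.415 -1.095
vertex 1.895 2.905 -1.069
vertex 1.204 2.782 0.304
endloop
endfacet
facet normal 0.598 0.617 -0.511
outer loop
vertex 1.895 2.905 -1.069
vertex 1.916 3.518 -0.304
vertex 2.457 2.754 -0.594
endloop
endfacet
facet normal -0.133 -0.979 -0.154
outer loop
vertex 1.895 2.905 -1.069
vertex 2.457 2.754 -0.594
vertex 1.204 2.782 0.304
endloop
endfacet
facet normal 0.598 0.618 -0.511
outer loop
vertex 2.457 2.754 -0.594
vertex 1.916 3.518 -0.304
vertex 2.701 3.05 0.05
endloop
endfacet
facet normal 0.221 -0.915 0.337
outer loop
vertex 2.457 2.754 -0.594
vertex 2.701 3.05 0.05
vertex 1.204 2.782 0.304
endloop
endfacet
facet normal 0.598 0.618 -0.510
outer loop
vertex 2.701 3.05 0.05
vertex 1.916 3.518 -0.304
vertex 2.485 3.62 0.487
endloop
endfacet
facet normal 0.233 -0.534 0.812
outer loop
vertex 2.701 3.05 0.05
vertex 2.485 3.62 0.487
vertex 1.204 2.782 0.304
endloop
endfacet

endsolid


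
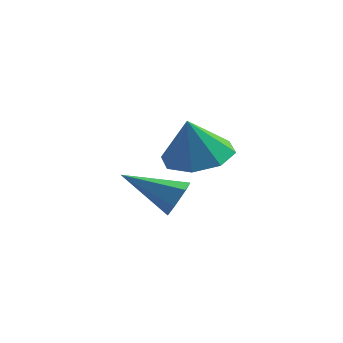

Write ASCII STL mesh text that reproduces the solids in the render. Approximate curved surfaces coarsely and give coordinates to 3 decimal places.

solid 
facet normal 0.845 0.285 -0.452
outer loop
vertex 2.498 1.534 -0.237
vertex 2.167 1.785 -0.698
vertex 2.317 2.126 -0.202
endloop
endfacet
facet normal 0.174 -0.005 0.985
outer loop
vertex 2.498 1.534 -0.237
vertex 2.317 2.126 -0.202
vertex 0.713 1.295 0.078
endloop
endfacet
facet normal 0.846 0.284 -0.451
outer loop
vertex 2.317 2.126 -0.202
vertex 2.167 1.785 -0.698
vertex 1.987 2.377 -0.663
endloop
endfacet
facet normal -0.280 0.745 0.606
outer loop
vertex 2.317 2.126 -0.202
vertex 1.987 2.377 -0.663
vertex 0.713 1.295 0.078
endloop
endfacet
facet normal 0.846 0.284 -0.451
outer loop
vertex 1.987 2.377 -0.663
vertex 2.167 1.785 -0.698
vertex 1.837 2.036 -1.159
endloop
endfacet
facet normal -0.706 0.665 -0.243
outer loop
vertex 1.987 2.377 -0.663
vertex 1.837 2.036 -1.159
vertex 0.713 1.295 0.078
endloop
endfacet
facet normal 0.846 0.285 -0.450
outer loop
vertex 1.837 2.036 -1.159
vertex 2.167 1.785 -0.698
vertex 2.018 1.444 -1.194
endloop
endfacet
facet normal -0.679 -0.165 -0.716
outer loop
vertex 1.837 2.036 -1.159
vertex 2.018 1.444 -1.194
vertex 0.713 1.295 0.078
endloop
endfacet
facet normal 0.846 0.285 -0.450
outer loop
vertex 2.018 1.444 -1.194
vertex 2.167 1.785 -0.698
vertex 2.348 1.193 -0.733
endloop
endfacet
facet normal -0.224 -0.914 -0.337
outer loop
vertex 2.018 1.444 -1.194
vertex 2.348 1.193 -0.733
vertex 0.713 1.295 0.078
endloop
endfacet
facet normal 0.845 0.285 -0.452
outer loop
vertex 2.348 1.193 -0.733
vertex 2.167 1.785 -0.698
vertex 2.498 1.534 -0.237
endloop
endfacet
facet normal 0.202 -0.834 0.513
outer loop
vertex 2.348 1.193 -0.733
vertex 2.498 1.534 -0.237
vertex 0.713 1.295 0.078
endloop
endfacet
facet normal 0.070 0.319 -0.945
outer loop
vertex 4.684 -0.037 1.921
vertex 3.786 -0.273 1.775
vertex 4.23 0.501 2.069
endloop
endfacet
facet normal 0.604 0.307 0.736
outer loop
vertex 4.684 -0.037 1.921
vertex 4.23 0.501 2.069
vertex 3.694 -0.687 3.005
endloop
endfacet
facet normal 0.070 0.319 -0.945
outer loop
vertex 4.23 0.501 2.069
vertex 3.786 -0.273 1.775
vertex 3.516 0.586 2.045
endloop
endfacet
facet normal 0.045 0.606 0.795
outer loop
vertex 4.23 0.501 2.069
vertex 3.516 0.586 2.045
vertex 3.694 -0.687 3.005
endloop
endfacet
facet normal 0.071 0.319 -0.945
outer loop
vertex 3.516 0.586 2.045
vertex 3.786 -0.273 1.775
vertex 2.96 0.168 1.862
endloop
endfacet
facet normal -0.564 0.446 0.695
outer loop
vertex 3.516 0.586 2.045
vertex 2.96 0.168 1.862
vertex 3.694 -0.687 3.005
endloop
endfacet
facet normal 0.070 0.318 -0.946
outer loop
vertex 2.96 0.168 1.862
vertex 3.786 -0.273 1.775
vertex 2.888 -0.509 1.629
endloop
endfacet
facet normal -0.865 -0.079 0.496
outer loop
vertex 2.96 0.168 1.862
vertex 2.888 -0.509 1.629
vertex 3.694 -0.687 3.005
endloop
endfacet
facet normal 0.070 0.317 -0.946
outer loop
vertex 2.888 -0.509 1.629
vertex 3.786 -0.273 1.775
vertex 3.341 -1.048 1.482
endloop
endfacet
facet normal -0.683 -0.660 0.315
outer loop
vertex 2.888 -0.509 1.629
vertex 3.341 -1.048 1.482
vertex 3.694 -0.687 3.005
endloop
endfacet
facet normal 0.070 0.318 -0.946
outer loop
vertex 3.341 -1.048 1.482
vertex 3.786 -0.273 1.775
vertex 4.055 -1.133 1.506
endloop
endfacet
facet normal -0.123 -0.959 0.256
outer loop
vertex 3.341 -1.048 1.482
vertex 4.055 -1.133 1.506
vertex 3.694 -0.687 3.005
endloop
endfacet
facet normal 0.070 0.318 -0.946
outer loop
vertex 4.055 -1.133 1.506
vertex 3.786 -0.273 1.775
vertex 4.611 -0.714 1.688
endloop
endfacet
facet normal 0.486 -0.799 0.355
outer loop
vertex 4.055 -1.133 1.506
vertex 4.611 -0.714 1.688
vertex 3.694 -0.687 3.005
endloop
endfacet
facet normal 0.070 0.318 -0.946
outer loop
vertex 4.611 -0.714 1.688
vertex 3.786 -0.273 1.775
vertex 4.684 -0.037 1.921
endloop
endfacet
facet normal 0.786 -0.275 0.553
outer loop
vertex 4.611 -0.714 1.688
vertex 4.684 -0.037 1.921
vertex 3.694 -0.687 3.005
endloop
endfacet

endsolid


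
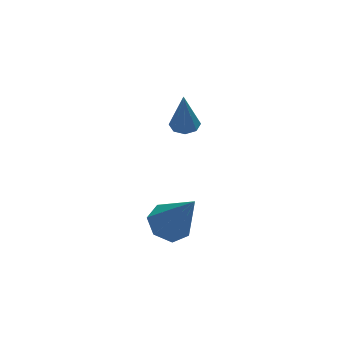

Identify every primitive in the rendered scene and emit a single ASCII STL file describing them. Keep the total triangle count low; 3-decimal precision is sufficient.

solid 
facet normal 0.050 0.050 -0.998
outer loop
vertex -2.44 2.426 0.338
vertex -2.923 2.588 0.322
vertex -2.467 2.815 0.356
endloop
endfacet
facet normal 0.936 0.049 0.349
outer loop
vertex -2.44 2.426 0.338
vertex -2.467 2.815 0.356
vertex -2.997 2.512 1.818
endloop
endfacet
facet normal 0.050 0.050 -0.998
outer loop
vertex -2.467 2.815 0.356
vertex -2.923 2.588 0.322
vertex -2.762 3.071 0.354
endloop
endfacet
facet normal 0.608 0.704 0.366
outer loop
vertex -2.467 2.815 0.356
vertex -2.762 3.071 0.354
vertex -2.997 2.512 1.818
endloop
endfacet
facet normal 0.048 0.050 -0.998
outer loop
vertex -2.762 3.071 0.354
vertex -2.923 2.588 0.322
vertex -3.151 3.044 0.334
endloop
endfacet
facet normal -0.083 0.935 0.344
outer loop
vertex -2.762 3.071 0.354
vertex -3.151 3.044 0.334
vertex -2.997 2.512 1.818
endloop
endfacet
facet normal 0.050 0.051 -0.997
outer loop
vertex -3.151 3.044 0.334
vertex -2.923 2.588 0.322
vertex -3.406 2.75 0.306
endloop
endfacet
facet normal -0.736 0.610 0.295
outer loop
vertex -3.151 3.044 0.334
vertex -3.406 2.75 0.306
vertex -2.997 2.512 1.818
endloop
endfacet
facet normal 0.050 0.050 -0.998
outer loop
vertex -3.406 2.75 0.306
vertex -2.923 2.588 0.322
vertex -3.378 2.361 0.288
endloop
endfacet
facet normal -0.965 -0.081 0.248
outer loop
vertex -3.406 2.75 0.306
vertex -3.378 2.361 0.288
vertex -2.997 2.512 1.818
endloop
endfacet
facet normal 0.049 0.052 -0.997
outer loop
vertex -3.378 2.361 0.288
vertex -2.923 2.588 0.322
vertex -3.084 2.105 0.289
endloop
endfacet
facet normal -0.639 -0.733 0.232
outer loop
vertex -3.378 2.361 0.288
vertex -3.084 2.105 0.289
vertex -2.997 2.512 1.818
endloop
endfacet
facet normal 0.050 0.051 -0.997
outer loop
vertex -3.084 2.105 0.289
vertex -2.923 2.588 0.322
vertex -2.695 2.132 0.31
endloop
endfacet
facet normal 0.053 -0.966 0.254
outer loop
vertex -3.084 2.105 0.289
vertex -2.695 2.132 0.31
vertex -2.997 2.512 1.818
endloop
endfacet
facet normal 0.050 0.051 -0.997
outer loop
vertex -2.695 2.132 0.31
vertex -2.923 2.588 0.322
vertex -2.44 2.426 0.338
endloop
endfacet
facet normal 0.706 -0.641 0.303
outer loop
vertex -2.695 2.132 0.31
vertex -2.44 2.426 0.338
vertex -2.997 2.512 1.818
endloop
endfacet
facet normal -0.259 0.414 -0.873
outer loop
vertex -3.218 1.146 -3.276
vertex -3.971 1.042 -3.102
vertex -3.516 1.656 -2.946
endloop
endfacet
facet normal 0.897 0.353 0.266
outer loop
vertex -3.218 1.146 -3.276
vertex -3.516 1.656 -2.946
vertex -3.429 0.178 -1.278
endloop
endfacet
facet normal -0.258 0.413 -0.873
outer loop
vertex -3.516 1.656 -2.946
vertex -3.971 1.042 -3.102
vertex -4.157 1.703 -2.734
endloop
endfacet
facet normal 0.263 0.729 0.632
outer loop
vertex -3.516 1.656 -2.946
vertex -4.157 1.703 -2.734
vertex -3.429 0.178 -1.278
endloop
endfacet
facet normal -0.259 0.413 -0.873
outer loop
vertex -4.157 1.703 -2.734
vertex -3.971 1.042 -3.102
vertex -4.658 1.252 -2.799
endloop
endfacet
facet normal -0.506 0.457 0.732
outer loop
vertex -4.157 1.703 -2.734
vertex -4.658 1.252 -2.799
vertex -3.429 0.178 -1.278
endloop
endfacet
facet normal -0.259 0.413 -0.873
outer loop
vertex -4.658 1.252 -2.799
vertex -3.971 1.042 -3.102
vertex -4.641 0.643 -3.092
endloop
endfacet
facet normal -0.832 -0.259 0.490
outer loop
vertex -4.658 1.252 -2.799
vertex -4.641 0.643 -3.092
vertex -3.429 0.178 -1.278
endloop
endfacet
facet normal -0.259 0.412 -0.873
outer loop
vertex -4.641 0.643 -3.092
vertex -3.971 1.042 -3.102
vertex -4.119 0.333 -3.393
endloop
endfacet
facet normal -0.470 -0.878 0.089
outer loop
vertex -4.641 0.643 -3.092
vertex -4.119 0.333 -3.393
vertex -3.429 0.178 -1.278
endloop
endfacet
facet normal -0.260 0.413 -0.873
outer loop
vertex -4.119 0.333 -3.393
vertex -3.971 1.042 -3.102
vertex -3.486 0.558 -3.475
endloop
endfacet
facet normal 0.310 -0.935 -0.170
outer loop
vertex -4.119 0.333 -3.393
vertex -3.486 0.558 -3.475
vertex -3.429 0.178 -1.278
endloop
endfacet
facet normal -0.259 0.413 -0.873
outer loop
vertex -3.486 0.558 -3.475
vertex -3.971 1.042 -3.102
vertex -3.218 1.146 -3.276
endloop
endfacet
facet normal 0.917 -0.387 -0.091
outer loop
vertex -3.486 0.558 -3.475
vertex -3.218 1.146 -3.276
vertex -3.429 0.178 -1.278
endloop
endfacet

endsolid


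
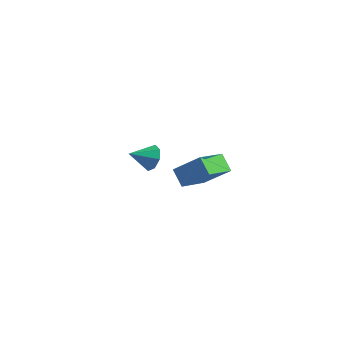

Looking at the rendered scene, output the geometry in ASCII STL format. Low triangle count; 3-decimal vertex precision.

solid 
facet normal 0.428 0.800 -0.421
outer loop
vertex 0.074 -2.74 0.705
vertex -0.28 -2.862 0.114
vertex -0.401 -2.491 0.695
endloop
endfacet
facet normal -0.057 -0.069 0.996
outer loop
vertex 0.074 -2.74 0.705
vertex -0.401 -2.491 0.695
vertex -0.76 -3.758 0.586
endloop
endfacet
facet normal 0.428 0.800 -0.422
outer loop
vertex -0.401 -2.491 0.695
vertex -0.28 -2.862 0.114
vertex -0.805 -2.46 0.344
endloop
endfacet
facet normal -0.646 0.118 0.754
outer loop
vertex -0.401 -2.491 0.695
vertex -0.805 -2.46 0.344
vertex -0.76 -3.758 0.586
endloop
endfacet
facet normal 0.428 0.800 -0.422
outer loop
vertex -0.805 -2.46 0.344
vertex -0.28 -2.862 0.114
vertex -0.901 -2.665 -0.142
endloop
endfacet
facet normal -0.981 0.002 0.193
outer loop
vertex -0.805 -2.46 0.344
vertex -0.901 -2.665 -0.142
vertex -0.76 -3.758 0.586
endloop
endfacet
facet normal 0.428 0.800 -0.422
outer loop
vertex -0.901 -2.665 -0.142
vertex -0.28 -2.862 0.114
vertex -0.634 -2.985 -0.478
endloop
endfacet
facet normal -0.867 -0.349 -0.356
outer loop
vertex -0.901 -2.665 -0.142
vertex -0.634 -2.985 -0.478
vertex -0.76 -3.758 0.586
endloop
endfacet
facet normal 0.429 0.798 -0.422
outer loop
vertex -0.634 -2.985 -0.478
vertex -0.28 -2.862 0.114
vertex -0.16 -3.234 -0.467
endloop
endfacet
facet normal -0.370 -0.730 -0.574
outer loop
vertex -0.634 -2.985 -0.478
vertex -0.16 -3.234 -0.467
vertex -0.76 -3.758 0.586
endloop
endfacet
facet normal 0.428 0.799 -0.423
outer loop
vertex -0.16 -3.234 -0.467
vertex -0.28 -2.862 0.114
vertex 0.244 -3.265 -0.117
endloop
endfacet
facet normal 0.218 -0.918 -0.333
outer loop
vertex -0.16 -3.234 -0.467
vertex 0.244 -3.265 -0.117
vertex -0.76 -3.758 0.586
endloop
endfacet
facet normal 0.428 0.799 -0.422
outer loop
vertex 0.244 -3.265 -0.117
vertex -0.28 -2.862 0.114
vertex 0.341 -3.06 0.369
endloop
endfacet
facet normal 0.553 -0.801 0.228
outer loop
vertex 0.244 -3.265 -0.117
vertex 0.341 -3.06 0.369
vertex -0.76 -3.758 0.586
endloop
endfacet
facet normal 0.428 0.800 -0.421
outer loop
vertex 0.341 -3.06 0.369
vertex -0.28 -2.862 0.114
vertex 0.074 -2.74 0.705
endloop
endfacet
facet normal 0.439 -0.450 0.778
outer loop
vertex 0.341 -3.06 0.369
vertex 0.074 -2.74 0.705
vertex -0.76 -3.758 0.586
endloop
endfacet
facet normal -0.689 0.213 0.693
outer loop
vertex -1.734 2.003 -2.689
vertex -1.761 3.592 -3.203
vertex -3.002 1.612 -3.829
endloop
endfacet
facet normal 0.016 -0.951 0.308
outer loop
vertex -2.279 1.388 -4.557
vertex -1.734 2.003 -2.689
vertex -3.002 1.612 -3.829
endloop
endfacet
facet normal -0.689 0.213 0.693
outer loop
vertex -3.002 1.612 -3.829
vertex -1.761 3.592 -3.203
vertex -3.029 3.201 -4.343
endloop
endfacet
facet normal -0.725 -0.223 -0.651
outer loop
vertex -3.029 3.201 -4.343
vertex -2.279 1.388 -4.557
vertex -3.002 1.612 -3.829
endloop
endfacet
facet normal 0.725 0.223 0.651
outer loop
vertex -1.734 2.003 -2.689
vertex -1.038 3.368 -3.931
vertex -1.761 3.592 -3.203
endloop
endfacet
facet normal 0.016 -0.951 0.308
outer loop
vertex -1.011 1.779 -3.417
vertex -1.734 2.003 -2.689
vertex -2.279 1.388 -4.557
endloop
endfacet
facet normal 0.725 0.223 0.651
outer loop
vertex -1.011 1.779 -3.417
vertex -1.038 3.368 -3.931
vertex -1.734 2.003 -2.689
endloop
endfacet
facet normal -0.016 0.951 -0.308
outer loop
vertex -1.761 3.592 -3.203
vertex -1.038 3.368 -3.931
vertex -3.029 3.201 -4.343
endloop
endfacet
facet normal -0.725 -0.223 -0.651
outer loop
vertex -2.306 2.977 -5.071
vertex -2.279 1.388 -4.557
vertex -3.029 3.201 -4.343
endloop
endfacet
facet normal -0.016 0.951 -0.308
outer loop
vertex -3.029 3.201 -4.343
vertex -1.038 3.368 -3.931
vertex -2.306 2.977 -5.071
endloop
endfacet
facet normal 0.689 -0.213 -0.693
outer loop
vertex -2.306 2.977 -5.071
vertex -1.011 1.779 -3.417
vertex -2.279 1.388 -4.557
endloop
endfacet
facet normal 0.689 -0.213 -0.693
outer loop
vertex -1.038 3.368 -3.931
vertex -1.011 1.779 -3.417
vertex -2.306 2.977 -5.071
endloop
endfacet

endsolid


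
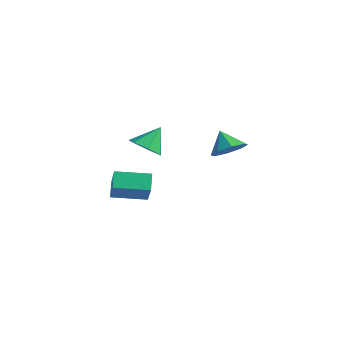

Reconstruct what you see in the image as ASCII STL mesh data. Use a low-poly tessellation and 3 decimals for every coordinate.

solid 
facet normal -0.482 0.629 0.610
outer loop
vertex -3.045 -1.803 -1.691
vertex -1.523 -0.418 -1.917
vertex -3.98 -1.026 -3.229
endloop
endfacet
facet normal -0.735 -0.669 0.109
outer loop
vertex -3.417 -1.762 -3.943
vertex -3.045 -1.803 -1.691
vertex -3.98 -1.026 -3.229
endloop
endfacet
facet normal -0.482 0.629 0.611
outer loop
vertex -3.98 -1.026 -3.229
vertex -1.523 -0.418 -1.917
vertex -2.458 0.359 -3.454
endloop
endfacet
facet normal -0.477 0.396 -0.785
outer loop
vertex -2.458 0.359 -3.454
vertex -3.417 -1.762 -3.943
vertex -3.98 -1.026 -3.229
endloop
endfacet
facet normal 0.477 -0.396 0.785
outer loop
vertex -3.045 -1.803 -1.691
vertex -0.96 -1.154 -2.631
vertex -1.523 -0.418 -1.917
endloop
endfacet
facet normal -0.735 -0.669 0.109
outer loop
vertex -2.482 -2.539 -2.406
vertex -3.045 -1.803 -1.691
vertex -3.417 -1.762 -3.943
endloop
endfacet
facet normal 0.477 -0.397 0.784
outer loop
vertex -2.482 -2.539 -2.406
vertex -0.96 -1.154 -2.631
vertex -3.045 -1.803 -1.691
endloop
endfacet
facet normal 0.735 0.669 -0.109
outer loop
vertex -1.523 -0.418 -1.917
vertex -0.96 -1.154 -2.631
vertex -2.458 0.359 -3.454
endloop
endfacet
facet normal -0.477 0.397 -0.784
outer loop
vertex -1.895 -0.377 -4.169
vertex -3.417 -1.762 -3.943
vertex -2.458 0.359 -3.454
endloop
endfacet
facet normal 0.735 0.669 -0.109
outer loop
vertex -2.458 0.359 -3.454
vertex -0.96 -1.154 -2.631
vertex -1.895 -0.377 -4.169
endloop
endfacet
facet normal 0.481 -0.629 -0.611
outer loop
vertex -1.895 -0.377 -4.169
vertex -2.482 -2.539 -2.406
vertex -3.417 -1.762 -3.943
endloop
endfacet
facet normal 0.482 -0.629 -0.610
outer loop
vertex -0.96 -1.154 -2.631
vertex -2.482 -2.539 -2.406
vertex -1.895 -0.377 -4.169
endloop
endfacet
facet normal 0.673 -0.228 -0.704
outer loop
vertex 4.935 -0.567 3.07
vertex 4.174 -0.823 2.425
vertex 4.689 0.043 2.637
endloop
endfacet
facet normal 0.160 0.613 0.773
outer loop
vertex 4.935 -0.567 3.07
vertex 4.689 0.043 2.637
vertex 3.266 -0.517 3.375
endloop
endfacet
facet normal 0.673 -0.228 -0.704
outer loop
vertex 4.689 0.043 2.637
vertex 4.174 -0.823 2.425
vertex 4.141 0.146 2.08
endloop
endfacet
facet normal -0.181 0.920 0.348
outer loop
vertex 4.689 0.043 2.637
vertex 4.141 0.146 2.08
vertex 3.266 -0.517 3.375
endloop
endfacet
facet normal 0.674 -0.227 -0.703
outer loop
vertex 4.141 0.146 2.08
vertex 4.174 -0.823 2.425
vertex 3.613 -0.319 1.724
endloop
endfacet
facet normal -0.644 0.764 -0.044
outer loop
vertex 4.141 0.146 2.08
vertex 3.613 -0.319 1.724
vertex 3.266 -0.517 3.375
endloop
endfacet
facet normal 0.674 -0.228 -0.703
outer loop
vertex 3.613 -0.319 1.724
vertex 4.174 -0.823 2.425
vertex 3.414 -1.08 1.78
endloop
endfacet
facet normal -0.956 0.237 -0.172
outer loop
vertex 3.613 -0.319 1.724
vertex 3.414 -1.08 1.78
vertex 3.266 -0.517 3.375
endloop
endfacet
facet normal 0.674 -0.227 -0.703
outer loop
vertex 3.414 -1.08 1.78
vertex 4.174 -0.823 2.425
vertex 3.66 -1.69 2.213
endloop
endfacet
facet normal -0.936 -0.351 0.037
outer loop
vertex 3.414 -1.08 1.78
vertex 3.66 -1.69 2.213
vertex 3.266 -0.517 3.375
endloop
endfacet
facet normal 0.673 -0.227 -0.703
outer loop
vertex 3.66 -1.69 2.213
vertex 4.174 -0.823 2.425
vertex 4.208 -1.793 2.771
endloop
endfacet
facet normal -0.595 -0.658 0.462
outer loop
vertex 3.66 -1.69 2.213
vertex 4.208 -1.793 2.771
vertex 3.266 -0.517 3.375
endloop
endfacet
facet normal 0.673 -0.227 -0.704
outer loop
vertex 4.208 -1.793 2.771
vertex 4.174 -0.823 2.425
vertex 4.736 -1.328 3.126
endloop
endfacet
facet normal -0.132 -0.502 0.855
outer loop
vertex 4.208 -1.793 2.771
vertex 4.736 -1.328 3.126
vertex 3.266 -0.517 3.375
endloop
endfacet
facet normal 0.673 -0.228 -0.704
outer loop
vertex 4.736 -1.328 3.126
vertex 4.174 -0.823 2.425
vertex 4.935 -0.567 3.07
endloop
endfacet
facet normal 0.180 0.025 0.983
outer loop
vertex 4.736 -1.328 3.126
vertex 4.935 -0.567 3.07
vertex 3.266 -0.517 3.375
endloop
endfacet
facet normal -0.068 -0.692 -0.719
outer loop
vertex -1.711 0.517 -0.964
vertex -2.297 -0.091 -0.323
vertex -2.62 0.651 -1.007
endloop
endfacet
facet normal 0.153 0.959 -0.241
outer loop
vertex -1.711 0.517 -0.964
vertex -2.62 0.651 -1.007
vertex -2.183 1.051 0.863
endloop
endfacet
facet normal -0.069 -0.692 -0.718
outer loop
vertex -2.62 0.651 -1.007
vertex -2.297 -0.091 -0.323
vertex -3.286 0.227 -0.534
endloop
endfacet
facet normal -0.560 0.827 -0.046
outer loop
vertex -2.62 0.651 -1.007
vertex -3.286 0.227 -0.534
vertex -2.183 1.051 0.863
endloop
endfacet
facet normal -0.069 -0.692 -0.718
outer loop
vertex -3.286 0.227 -0.534
vertex -2.297 -0.091 -0.323
vertex -3.207 -0.437 0.098
endloop
endfacet
facet normal -0.826 0.334 0.455
outer loop
vertex -3.286 0.227 -0.534
vertex -3.207 -0.437 0.098
vertex -2.183 1.051 0.863
endloop
endfacet
facet normal -0.069 -0.692 -0.718
outer loop
vertex -3.207 -0.437 0.098
vertex -2.297 -0.091 -0.323
vertex -2.442 -0.84 0.413
endloop
endfacet
facet normal -0.443 -0.150 0.884
outer loop
vertex -3.207 -0.437 0.098
vertex -2.442 -0.84 0.413
vertex -2.183 1.051 0.863
endloop
endfacet
facet normal -0.069 -0.692 -0.718
outer loop
vertex -2.442 -0.84 0.413
vertex -2.297 -0.091 -0.323
vertex -1.569 -0.679 0.174
endloop
endfacet
facet normal 0.299 -0.259 0.918
outer loop
vertex -2.442 -0.84 0.413
vertex -1.569 -0.679 0.174
vertex -2.183 1.051 0.863
endloop
endfacet
facet normal -0.069 -0.693 -0.718
outer loop
vertex -1.569 -0.679 0.174
vertex -2.297 -0.091 -0.323
vertex -1.243 -0.076 -0.439
endloop
endfacet
facet normal 0.842 0.087 0.533
outer loop
vertex -1.569 -0.679 0.174
vertex -1.243 -0.076 -0.439
vertex -2.183 1.051 0.863
endloop
endfacet
facet normal -0.069 -0.691 -0.719
outer loop
vertex -1.243 -0.076 -0.439
vertex -2.297 -0.091 -0.323
vertex -1.711 0.517 -0.964
endloop
endfacet
facet normal 0.777 0.629 0.017
outer loop
vertex -1.243 -0.076 -0.439
vertex -1.711 0.517 -0.964
vertex -2.183 1.051 0.863
endloop
endfacet

endsolid


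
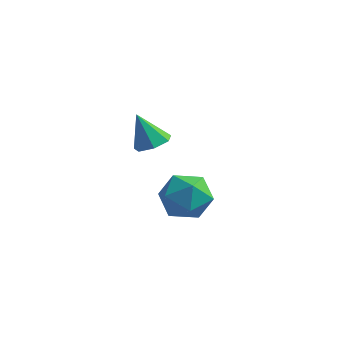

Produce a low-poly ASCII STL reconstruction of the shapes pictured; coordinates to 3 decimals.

solid 
facet normal 0.450 -0.016 -0.893
outer loop
vertex -1.849 -2.683 -0.035
vertex -2.409 -2.63 -0.318
vertex -2.019 -2.172 -0.13
endloop
endfacet
facet normal 0.576 0.331 0.747
outer loop
vertex -1.849 -2.683 -0.035
vertex -2.019 -2.172 -0.13
vertex -2.971 -2.61 0.798
endloop
endfacet
facet normal 0.450 -0.017 -0.893
outer loop
vertex -2.019 -2.172 -0.13
vertex -2.409 -2.63 -0.318
vertex -2.483 -2.006 -0.367
endloop
endfacet
facet normal 0.067 0.874 0.481
outer loop
vertex -2.019 -2.172 -0.13
vertex -2.483 -2.006 -0.367
vertex -2.971 -2.61 0.798
endloop
endfacet
facet normal 0.450 -0.017 -0.893
outer loop
vertex -2.483 -2.006 -0.367
vertex -2.409 -2.63 -0.318
vertex -2.891 -2.31 -0.567
endloop
endfacet
facet normal -0.633 0.763 0.131
outer loop
vertex -2.483 -2.006 -0.367
vertex -2.891 -2.31 -0.567
vertex -2.971 -2.61 0.798
endloop
endfacet
facet normal 0.451 -0.016 -0.893
outer loop
vertex -2.891 -2.31 -0.567
vertex -2.409 -2.63 -0.318
vertex -2.936 -2.855 -0.58
endloop
endfacet
facet normal -0.996 0.083 -0.040
outer loop
vertex -2.891 -2.31 -0.567
vertex -2.936 -2.855 -0.58
vertex -2.971 -2.61 0.798
endloop
endfacet
facet normal 0.451 -0.017 -0.892
outer loop
vertex -2.936 -2.855 -0.58
vertex -2.409 -2.63 -0.318
vertex -2.584 -3.23 -0.395
endloop
endfacet
facet normal -0.749 -0.655 0.097
outer loop
vertex -2.936 -2.855 -0.58
vertex -2.584 -3.23 -0.395
vertex -2.971 -2.61 0.798
endloop
endfacet
facet normal 0.449 -0.016 -0.893
outer loop
vertex -2.584 -3.23 -0.395
vertex -2.409 -2.63 -0.318
vertex -2.1 -3.154 -0.153
endloop
endfacet
facet normal -0.079 -0.895 0.439
outer loop
vertex -2.584 -3.23 -0.395
vertex -2.1 -3.154 -0.153
vertex -2.971 -2.61 0.798
endloop
endfacet
facet normal 0.450 -0.016 -0.893
outer loop
vertex -2.1 -3.154 -0.153
vertex -2.409 -2.63 -0.318
vertex -1.849 -2.683 -0.035
endloop
endfacet
facet normal 0.511 -0.455 0.729
outer loop
vertex -2.1 -3.154 -0.153
vertex -1.849 -2.683 -0.035
vertex -2.971 -2.61 0.798
endloop
endfacet
facet normal 0.058 0.993 0.105
outer loop
vertex -1.645 -0.366 -3.974
vertex -2.529 -0.359 -3.556
vertex -1.729 -0.464 -3.005
endloop
endfacet
facet normal 0.705 0.696 0.132
outer loop
vertex -1.645 -0.366 -3.974
vertex -1.729 -0.464 -3.005
vertex -1.091 -1.017 -3.499
endloop
endfacet
facet normal 0.810 0.340 -0.478
outer loop
vertex -1.645 -0.366 -3.974
vertex -1.091 -1.017 -3.499
vertex -1.498 -1.254 -4.357
endloop
endfacet
facet normal 0.226 0.417 -0.880
outer loop
vertex -1.645 -0.366 -3.974
vertex -1.498 -1.254 -4.357
vertex -2.387 -0.847 -4.392
endloop
endfacet
facet normal -0.239 0.820 -0.519
outer loop
vertex -1.645 -0.366 -3.974
vertex -2.387 -0.847 -4.392
vertex -2.529 -0.359 -3.556
endloop
endfacet
facet normal 0.711 0.224 0.667
outer loop
vertex -1.091 -1.017 -3.499
vertex -1.729 -0.464 -3.005
vertex -1.633 -1.413 -2.788
endloop
endfacet
facet normal -0.338 0.704 0.625
outer loop
vertex -1.729 -0.464 -3.005
vertex -2.529 -0.359 -3.556
vertex -2.522 -1.006 -2.823
endloop
endfacet
facet normal -0.818 0.425 -0.387
outer loop
vertex -2.529 -0.359 -3.556
vertex -2.387 -0.847 -4.392
vertex -2.929 -1.243 -3.681
endloop
endfacet
facet normal -0.067 -0.229 -0.971
outer loop
vertex -2.387 -0.847 -4.392
vertex -1.498 -1.254 -4.357
vertex -2.291 -1.796 -4.175
endloop
endfacet
facet normal 0.879 -0.353 -0.320
outer loop
vertex -1.498 -1.254 -4.357
vertex -1.091 -1.017 -3.499
vertex -1.491 -1.901 -3.624
endloop
endfacet
facet normal -0.226 -0.417 0.880
outer loop
vertex -2.375 -1.894 -3.206
vertex -1.633 -1.413 -2.788
vertex -2.522 -1.006 -2.823
endloop
endfacet
facet normal -0.810 -0.340 0.478
outer loop
vertex -2.375 -1.894 -3.206
vertex -2.522 -1.006 -2.823
vertex -2.929 -1.243 -3.681
endloop
endfacet
facet normal -0.705 -0.696 -0.132
outer loop
vertex -2.375 -1.894 -3.206
vertex -2.929 -1.243 -3.681
vertex -2.291 -1.796 -4.175
endloop
endfacet
facet normal -0.058 -0.993 -0.105
outer loop
vertex -2.375 -1.894 -3.206
vertex -2.291 -1.796 -4.175
vertex -1.491 -1.901 -3.624
endloop
endfacet
facet normal 0.239 -0.820 0.519
outer loop
vertex -2.375 -1.894 -3.206
vertex -1.491 -1.901 -3.624
vertex -1.633 -1.413 -2.788
endloop
endfacet
facet normal 0.067 0.229 0.971
outer loop
vertex -2.522 -1.006 -2.823
vertex -1.633 -1.413 -2.788
vertex -1.729 -0.464 -3.005
endloop
endfacet
facet normal -0.879 0.353 0.320
outer loop
vertex -2.929 -1.243 -3.681
vertex -2.522 -1.006 -2.823
vertex -2.529 -0.359 -3.556
endloop
endfacet
facet normal -0.711 -0.224 -0.667
outer loop
vertex -2.291 -1.796 -4.175
vertex -2.929 -1.243 -3.681
vertex -2.387 -0.847 -4.392
endloop
endfacet
facet normal 0.338 -0.704 -0.625
outer loop
vertex -1.491 -1.901 -3.624
vertex -2.291 -1.796 -4.175
vertex -1.498 -1.254 -4.357
endloop
endfacet
facet normal 0.818 -0.425 0.387
outer loop
vertex -1.633 -1.413 -2.788
vertex -1.491 -1.901 -3.624
vertex -1.091 -1.017 -3.499
endloop
endfacet

endsolid


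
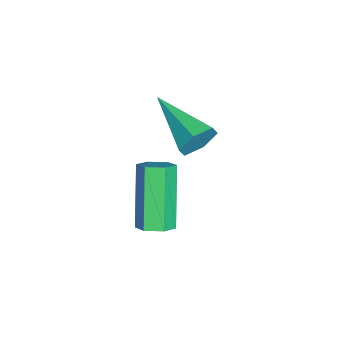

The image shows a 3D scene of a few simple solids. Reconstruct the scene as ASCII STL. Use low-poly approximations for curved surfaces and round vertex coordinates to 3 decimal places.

solid 
facet normal 0.599 0.063 -0.799
outer loop
vertex 1.634 2.727 -2.513
vertex 1.269 2.441 -2.809
vertex 1.237 2.99 -2.79
endloop
endfacet
facet normal 0.351 0.877 0.330
outer loop
vertex 1.634 2.727 -2.513
vertex 1.237 2.99 -2.79
vertex 0.436 2.606 -0.916
endloop
endfacet
facet normal 0.350 0.877 0.329
outer loop
vertex 0.436 2.606 -0.916
vertex 1.237 2.99 -2.79
vertex 0.04 2.868 -1.193
endloop
endfacet
facet normal -0.598 -0.060 0.799
outer loop
vertex 0.436 2.606 -0.916
vertex 0.04 2.868 -1.193
vertex 0.071 2.319 -1.211
endloop
endfacet
facet normal 0.600 0.063 -0.798
outer loop
vertex 1.237 2.99 -2.79
vertex 1.269 2.441 -2.809
vertex 0.873 2.703 -3.086
endloop
endfacet
facet normal -0.450 0.851 -0.272
outer loop
vertex 1.237 2.99 -2.79
vertex 0.873 2.703 -3.086
vertex 0.04 2.868 -1.193
endloop
endfacet
facet normal -0.449 0.851 -0.272
outer loop
vertex 0.04 2.868 -1.193
vertex 0.873 2.703 -3.086
vertex -0.325 2.581 -1.489
endloop
endfacet
facet normal -0.600 -0.060 0.798
outer loop
vertex 0.04 2.868 -1.193
vertex -0.325 2.581 -1.489
vertex 0.071 2.319 -1.211
endloop
endfacet
facet normal 0.598 0.060 -0.799
outer loop
vertex 0.873 2.703 -3.086
vertex 1.269 2.441 -2.809
vertex 0.904 2.154 -3.104
endloop
endfacet
facet normal -0.799 -0.025 -0.601
outer loop
vertex 0.873 2.703 -3.086
vertex 0.904 2.154 -3.104
vertex -0.325 2.581 -1.489
endloop
endfacet
facet normal -0.799 -0.025 -0.601
outer loop
vertex -0.325 2.581 -1.489
vertex 0.904 2.154 -3.104
vertex -0.294 2.033 -1.507
endloop
endfacet
facet normal -0.600 -0.060 0.798
outer loop
vertex -0.325 2.581 -1.489
vertex -0.294 2.033 -1.507
vertex 0.071 2.319 -1.211
endloop
endfacet
facet normal 0.598 0.060 -0.799
outer loop
vertex 0.904 2.154 -3.104
vertex 1.269 2.441 -2.809
vertex 1.3 1.892 -2.827
endloop
endfacet
facet normal -0.350 -0.877 -0.329
outer loop
vertex 0.904 2.154 -3.104
vertex 1.3 1.892 -2.827
vertex -0.294 2.033 -1.507
endloop
endfacet
facet normal -0.351 -0.877 -0.330
outer loop
vertex -0.294 2.033 -1.507
vertex 1.3 1.892 -2.827
vertex 0.103 1.77 -1.23
endloop
endfacet
facet normal -0.599 -0.063 0.799
outer loop
vertex -0.294 2.033 -1.507
vertex 0.103 1.77 -1.23
vertex 0.071 2.319 -1.211
endloop
endfacet
facet normal 0.600 0.060 -0.798
outer loop
vertex 1.3 1.892 -2.827
vertex 1.269 2.441 -2.809
vertex 1.665 2.179 -2.531
endloop
endfacet
facet normal 0.449 -0.851 0.272
outer loop
vertex 1.3 1.892 -2.827
vertex 1.665 2.179 -2.531
vertex 0.103 1.77 -1.23
endloop
endfacet
facet normal 0.449 -0.851 0.272
outer loop
vertex 0.103 1.77 -1.23
vertex 1.665 2.179 -2.531
vertex 0.467 2.057 -0.934
endloop
endfacet
facet normal -0.600 -0.063 0.798
outer loop
vertex 0.103 1.77 -1.23
vertex 0.467 2.057 -0.934
vertex 0.071 2.319 -1.211
endloop
endfacet
facet normal 0.600 0.060 -0.798
outer loop
vertex 1.665 2.179 -2.531
vertex 1.269 2.441 -2.809
vertex 1.634 2.727 -2.513
endloop
endfacet
facet normal 0.799 0.025 0.601
outer loop
vertex 1.665 2.179 -2.531
vertex 1.634 2.727 -2.513
vertex 0.467 2.057 -0.934
endloop
endfacet
facet normal 0.799 0.025 0.601
outer loop
vertex 0.467 2.057 -0.934
vertex 1.634 2.727 -2.513
vertex 0.436 2.606 -0.916
endloop
endfacet
facet normal -0.598 -0.060 0.799
outer loop
vertex 0.467 2.057 -0.934
vertex 0.436 2.606 -0.916
vertex 0.071 2.319 -1.211
endloop
endfacet
facet normal 0.686 0.671 -0.280
outer loop
vertex -1.229 3.166 -1.179
vertex -1.571 3.275 -1.757
vertex -1.71 3.647 -1.205
endloop
endfacet
facet normal -0.031 0.023 0.999
outer loop
vertex -1.229 3.166 -1.179
vertex -1.71 3.647 -1.205
vertex -2.929 1.945 -1.203
endloop
endfacet
facet normal 0.686 0.671 -0.280
outer loop
vertex -1.71 3.647 -1.205
vertex -1.571 3.275 -1.757
vertex -2.051 3.755 -1.783
endloop
endfacet
facet normal -0.700 0.502 0.507
outer loop
vertex -1.71 3.647 -1.205
vertex -2.051 3.755 -1.783
vertex -2.929 1.945 -1.203
endloop
endfacet
facet normal 0.686 0.671 -0.280
outer loop
vertex -2.051 3.755 -1.783
vertex -1.571 3.275 -1.757
vertex -1.912 3.383 -2.335
endloop
endfacet
facet normal -0.865 0.288 -0.412
outer loop
vertex -2.051 3.755 -1.783
vertex -1.912 3.383 -2.335
vertex -2.929 1.945 -1.203
endloop
endfacet
facet normal 0.686 0.671 -0.280
outer loop
vertex -1.912 3.383 -2.335
vertex -1.571 3.275 -1.757
vertex -1.431 2.902 -2.309
endloop
endfacet
facet normal -0.361 -0.406 -0.840
outer loop
vertex -1.912 3.383 -2.335
vertex -1.431 2.902 -2.309
vertex -2.929 1.945 -1.203
endloop
endfacet
facet normal 0.686 0.671 -0.280
outer loop
vertex -1.431 2.902 -2.309
vertex -1.571 3.275 -1.757
vertex -1.09 2.794 -1.731
endloop
endfacet
facet normal 0.309 -0.885 -0.348
outer loop
vertex -1.431 2.902 -2.309
vertex -1.09 2.794 -1.731
vertex -2.929 1.945 -1.203
endloop
endfacet
facet normal 0.686 0.671 -0.280
outer loop
vertex -1.09 2.794 -1.731
vertex -1.571 3.275 -1.757
vertex -1.229 3.166 -1.179
endloop
endfacet
facet normal 0.474 -0.671 0.571
outer loop
vertex -1.09 2.794 -1.731
vertex -1.229 3.166 -1.179
vertex -2.929 1.945 -1.203
endloop
endfacet

endsolid
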